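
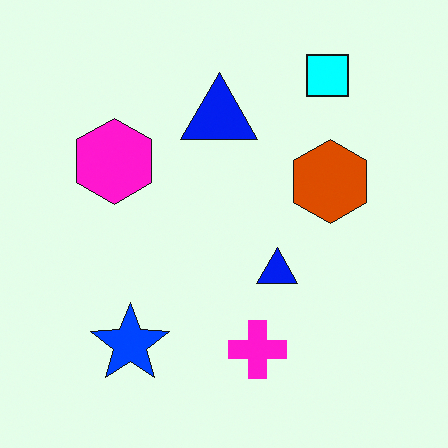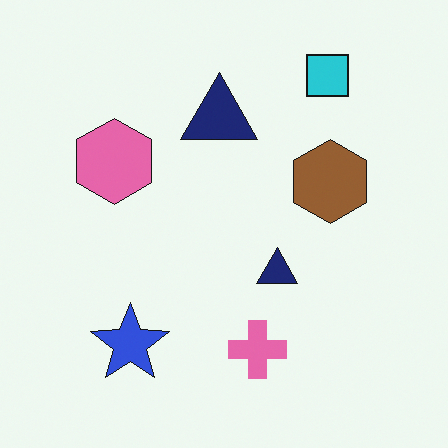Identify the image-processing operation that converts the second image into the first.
The transformation is: made much more vivid (saturation change).

All colors are more vivid — a global saturation change.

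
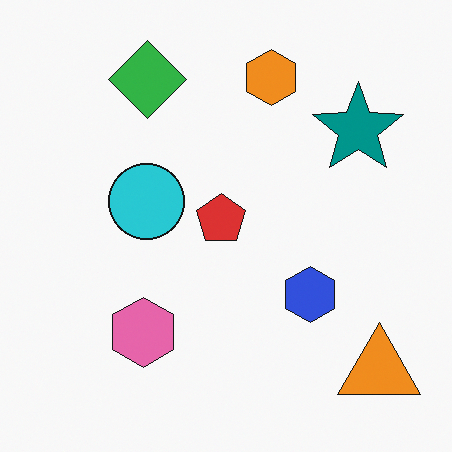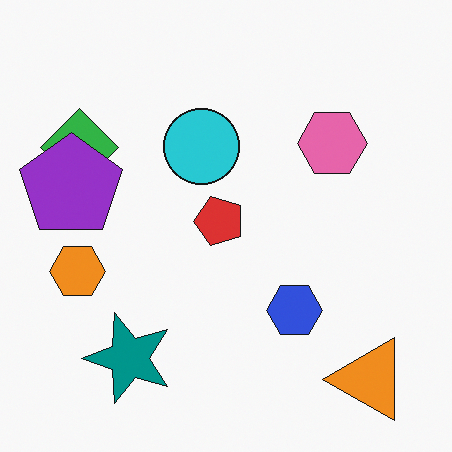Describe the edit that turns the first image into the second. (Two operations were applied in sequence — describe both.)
Transposed (reflected across the top-left ↔ bottom-right diagonal), then overlaid with an additional purple pentagon.

Shapes have swapped their row and column positions — what was in the top-right is now in the bottom-left — a diagonal reflection. A purple pentagon appears in the second image that is absent from the first.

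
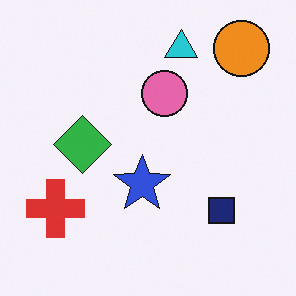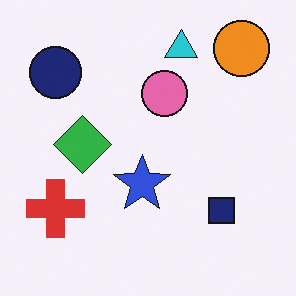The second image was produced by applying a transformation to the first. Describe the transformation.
Overlaid with an additional navy circle.

A navy circle appears in the second image that is absent from the first.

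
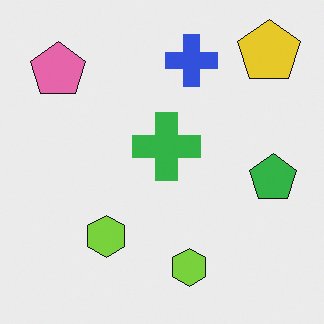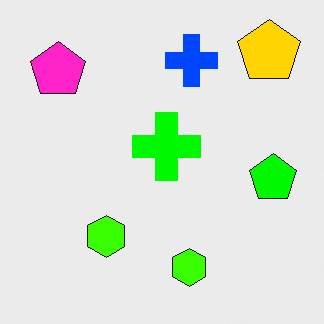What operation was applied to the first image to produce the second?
The second image is the first heavily oversaturated.

All colors are more vivid — a global saturation change.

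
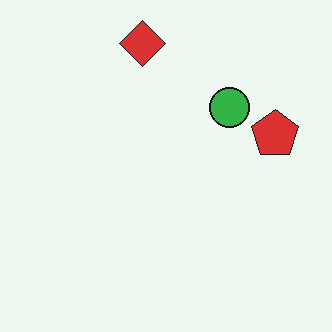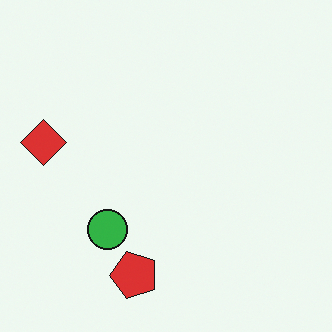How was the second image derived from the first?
The image was transposed (reflected across the top-left ↔ bottom-right diagonal).

Shapes have swapped their row and column positions — what was in the top-right is now in the bottom-left — a diagonal reflection.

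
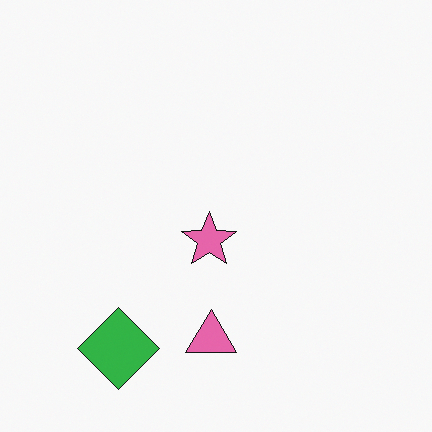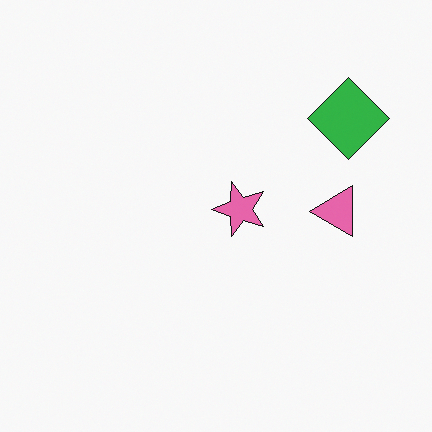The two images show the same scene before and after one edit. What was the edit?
The second image is the first transposed (reflected across the top-left ↔ bottom-right diagonal).

Shapes have swapped their row and column positions — what was in the top-right is now in the bottom-left — a diagonal reflection.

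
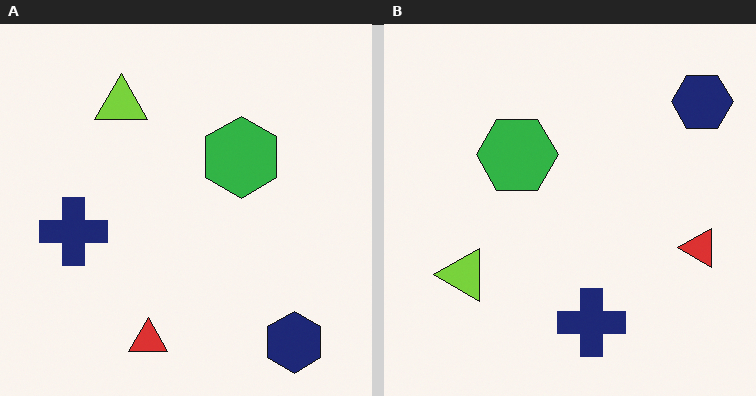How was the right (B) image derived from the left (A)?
The transformation is: rotated 90° counter-clockwise.

The navy hexagon sits in the bottom-right of the left (A) image and the top-right of the right (B) — consistent with a whole-image 90° counter-clockwise rotation.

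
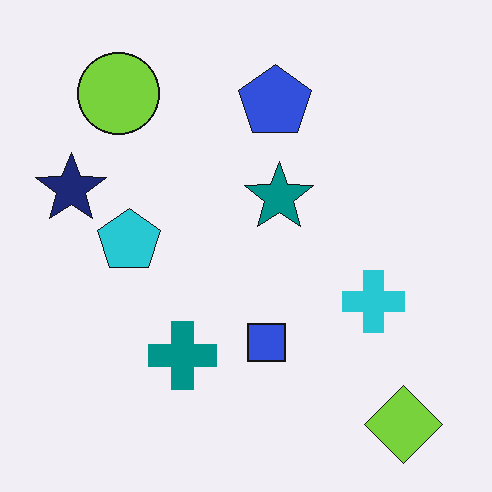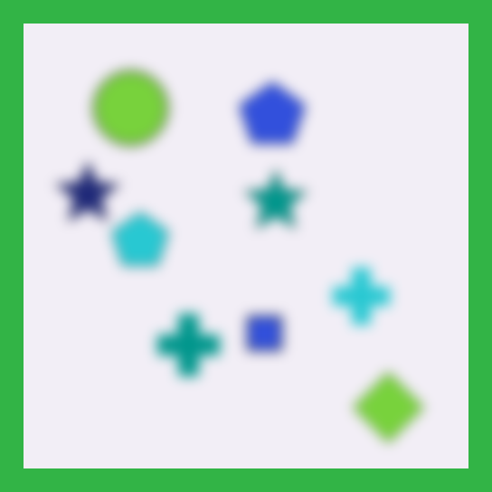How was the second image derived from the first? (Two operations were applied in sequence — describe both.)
Heavily blurred, then framed with a green border.

Shape edges and outlines are uniformly softened across the whole image. A solid green frame runs around the edge of the second image, with the content slightly shrunk inside it.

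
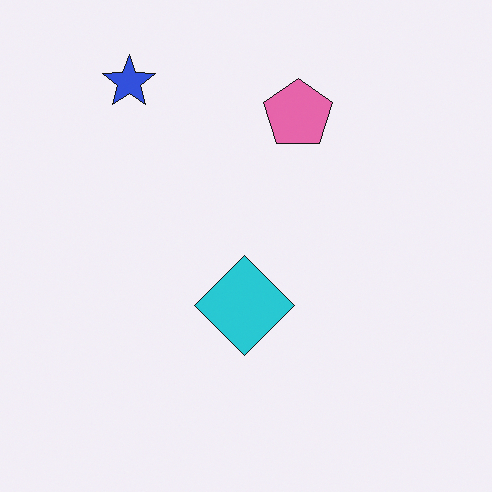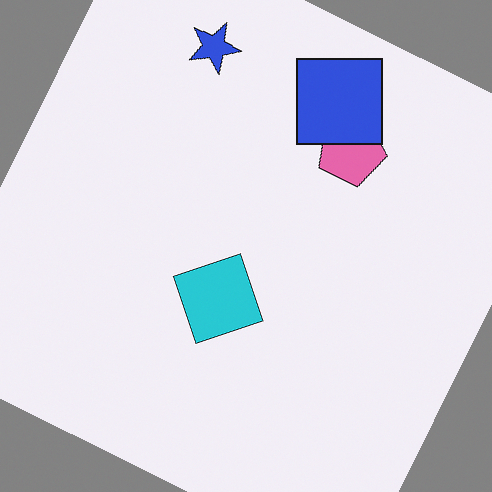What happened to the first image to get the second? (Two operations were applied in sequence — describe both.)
The second image is the first rotated clockwise by a moderate amount, then overlaid with an additional blue square.

Every shape is tilted by the same angle and the image corners show triangular fill wedges — a whole-image rotation by a non-right angle. A blue square appears in the second image that is absent from the first.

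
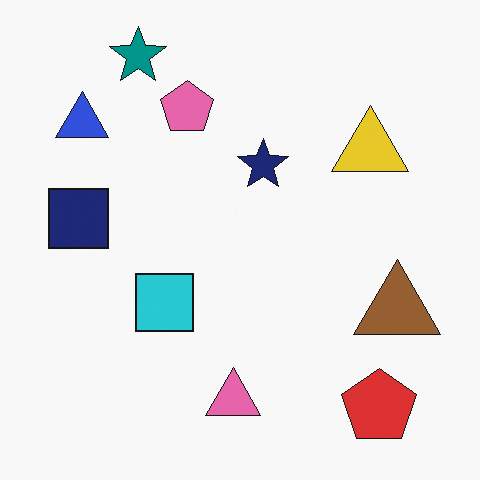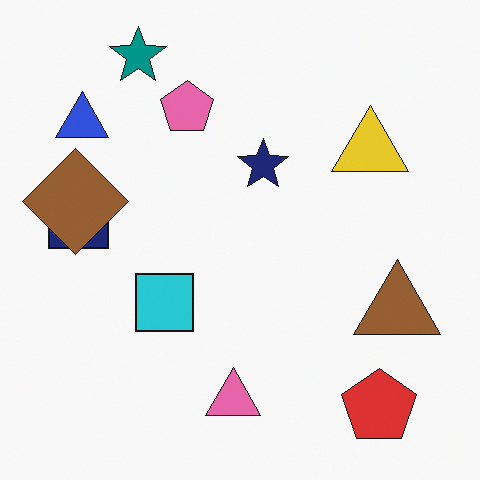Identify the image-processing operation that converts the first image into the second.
The transformation is: overlaid with an additional brown diamond.

A brown diamond appears in the second image that is absent from the first.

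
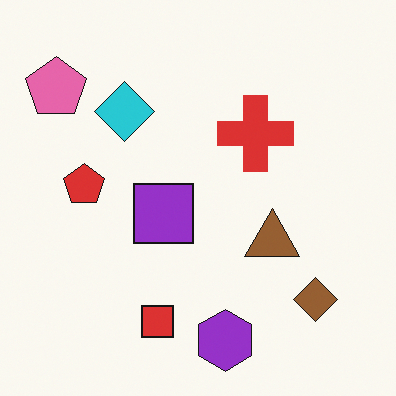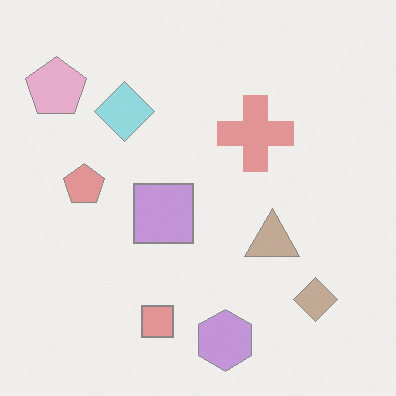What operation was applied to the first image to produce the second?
Washed out (contrast reduced).

Tones are pushed toward mid-grey across the whole image — a global contrast change.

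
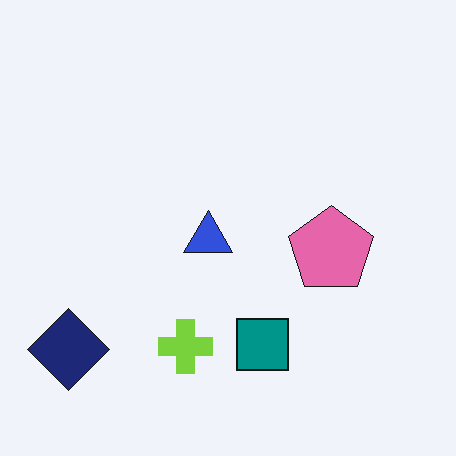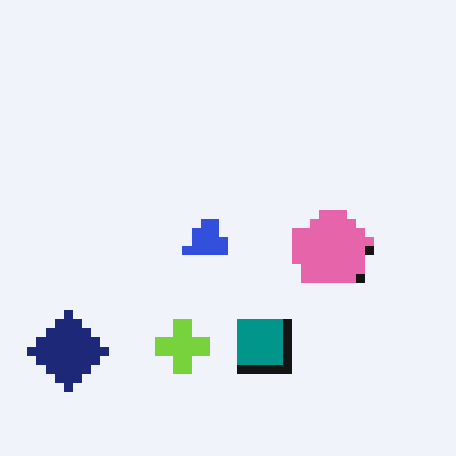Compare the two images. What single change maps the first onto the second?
The image was coarsely pixelated.

Shapes are reduced to large square blocks; fine edges and outlines are lost — a downscale-then-upscale (mosaic) effect.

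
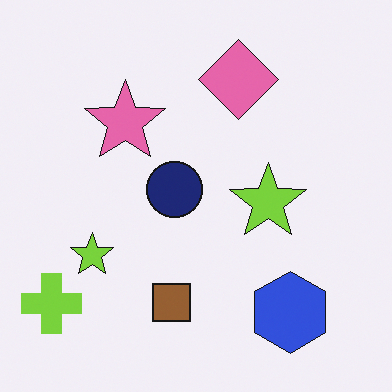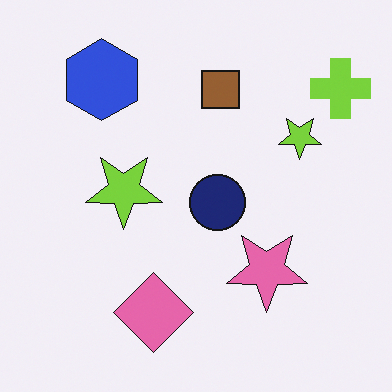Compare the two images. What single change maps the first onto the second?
This is the original image rotated 180°.

The lime cross sits in the bottom-left of the first image and the top-right of the second — consistent with a whole-image 180° rotation.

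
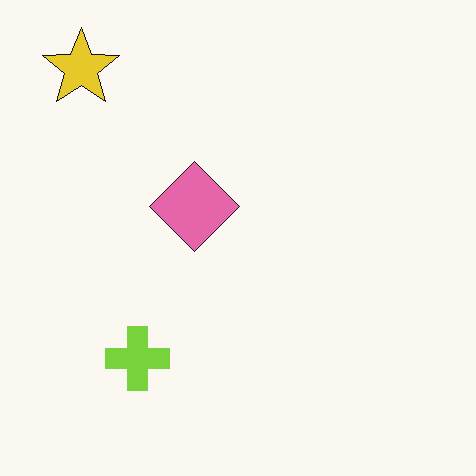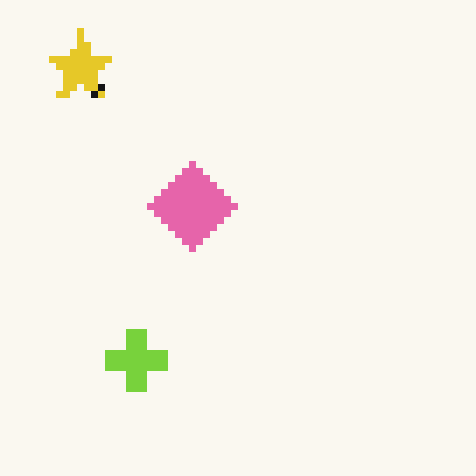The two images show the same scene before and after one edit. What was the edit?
The image was pixelated into visible square blocks.

Shapes are reduced to large square blocks; fine edges and outlines are lost — a downscale-then-upscale (mosaic) effect.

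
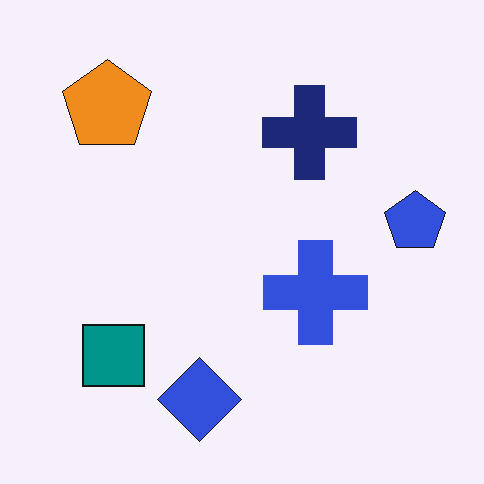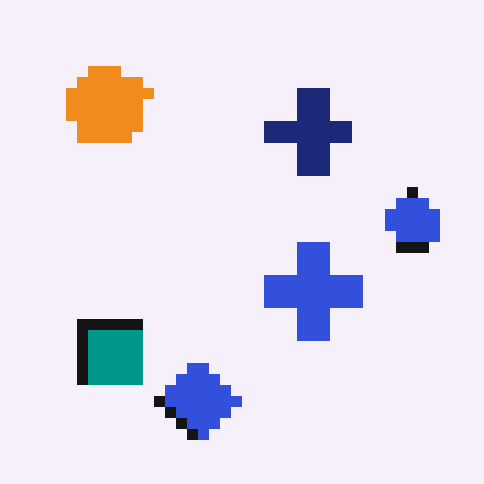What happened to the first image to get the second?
The transformation is: coarsely pixelated.

Shapes are reduced to large square blocks; fine edges and outlines are lost — a downscale-then-upscale (mosaic) effect.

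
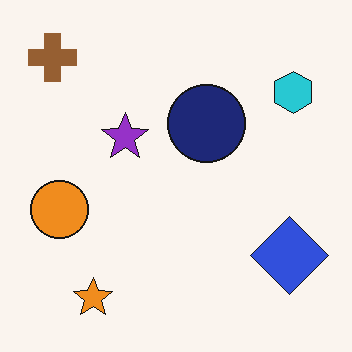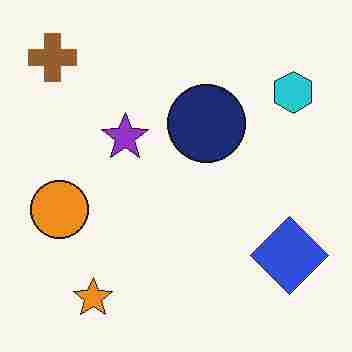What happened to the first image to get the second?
This is the original image heavily JPEG-compressed with obvious blocking artifacts.

Blocky 8×8 compression artifacts appear around shape edges and the flat background shows ringing — characteristic JPEG degradation.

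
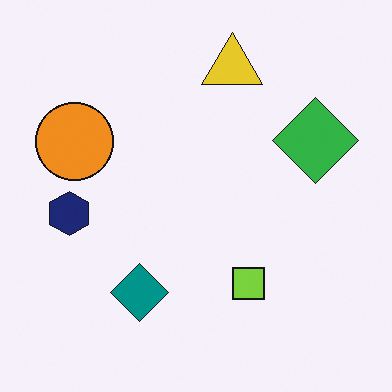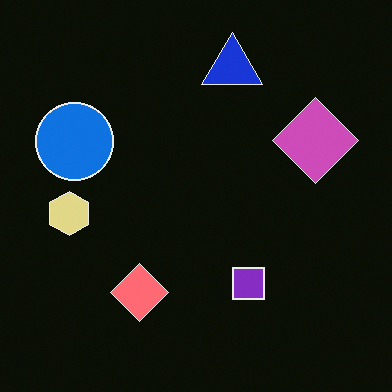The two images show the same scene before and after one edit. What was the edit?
The second image is the first color-inverted (negative).

The light background has become dark and every shape's color is its complement — a photographic negative.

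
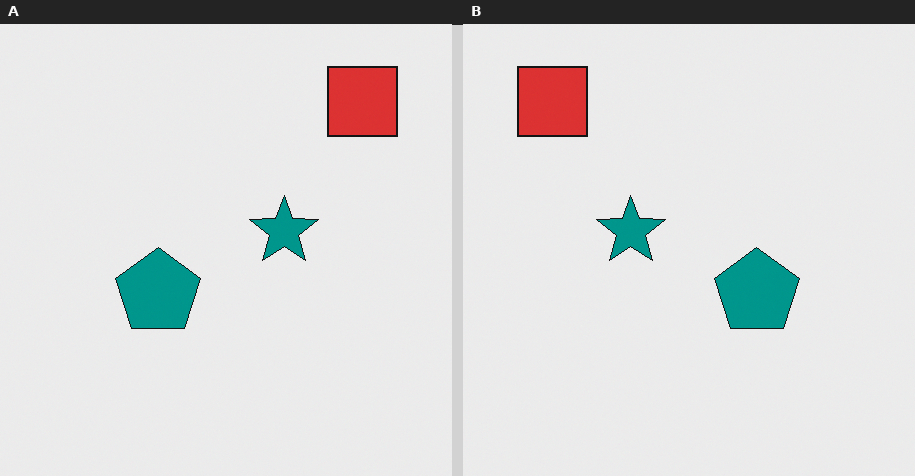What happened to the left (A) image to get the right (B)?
Flipped horizontally (left ↔ right).

The red square is in the top-right of the left (A) image and the top-left of the right (B) — shapes on opposite sides of the vertical midline have swapped in a mirror flip.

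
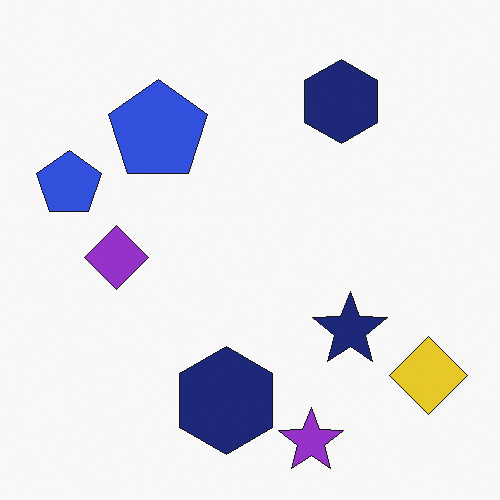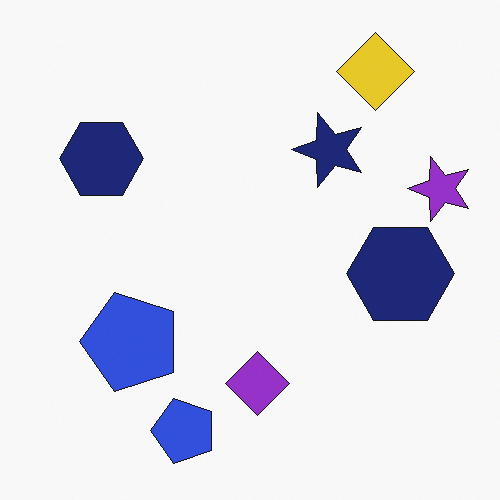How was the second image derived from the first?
It was rotated 90° counter-clockwise.

The yellow diamond sits in the bottom-right of the first image and the top-right of the second — consistent with a whole-image 90° counter-clockwise rotation.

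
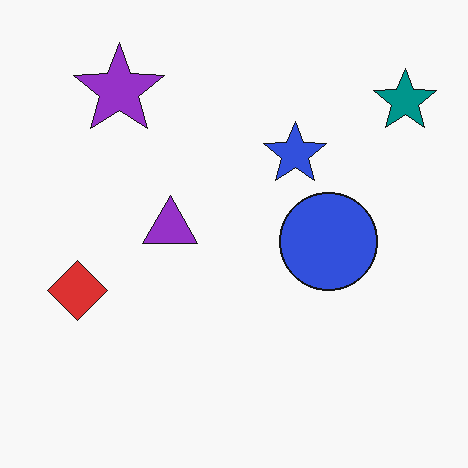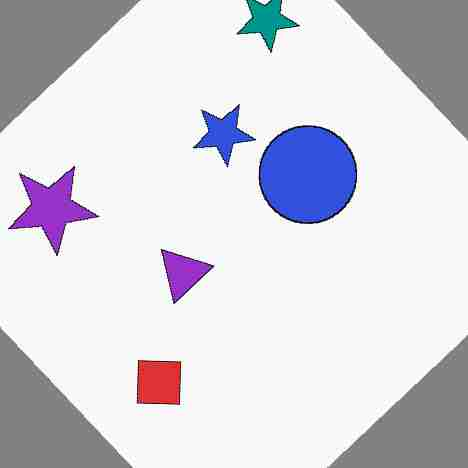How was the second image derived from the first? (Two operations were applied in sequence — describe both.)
It was rotated counter-clockwise by a large amount — several tens of degrees, then degraded with heavy JPEG compression.

Every shape is tilted by the same angle and the image corners show triangular fill wedges — a whole-image rotation by a non-right angle. Blocky 8×8 compression artifacts appear around shape edges and the flat background shows ringing — characteristic JPEG degradation.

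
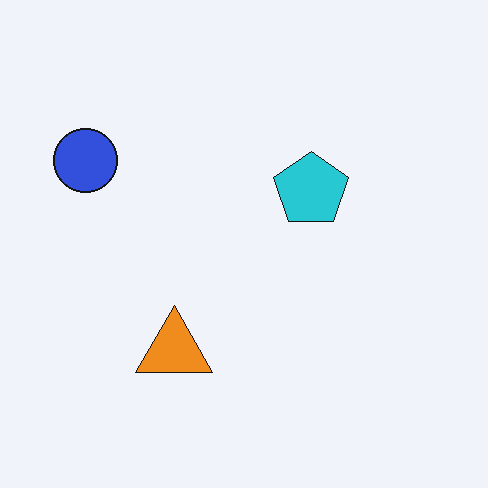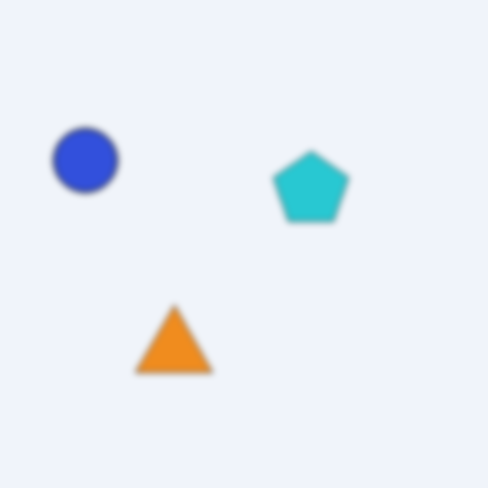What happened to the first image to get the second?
The transformation is: moderately blurred.

Shape edges and outlines are uniformly softened across the whole image.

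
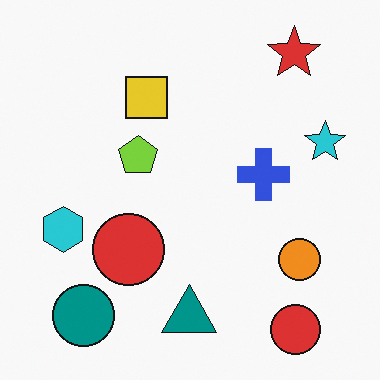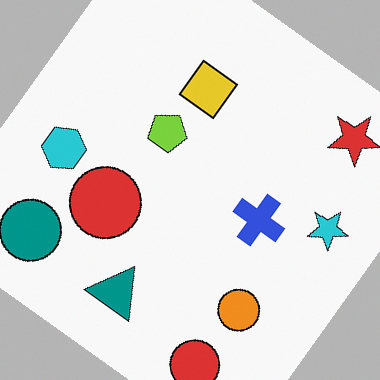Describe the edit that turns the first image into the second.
This is the original image rotated clockwise by a large amount — several tens of degrees.

Every shape is tilted by the same angle and the image corners show triangular fill wedges — a whole-image rotation by a non-right angle.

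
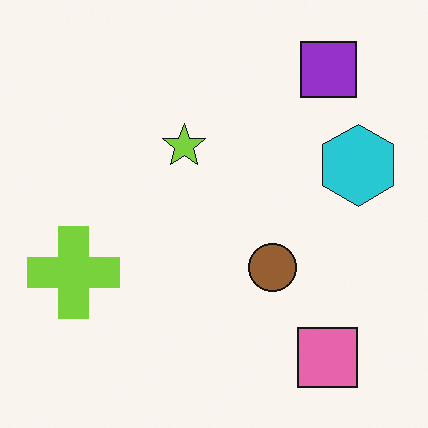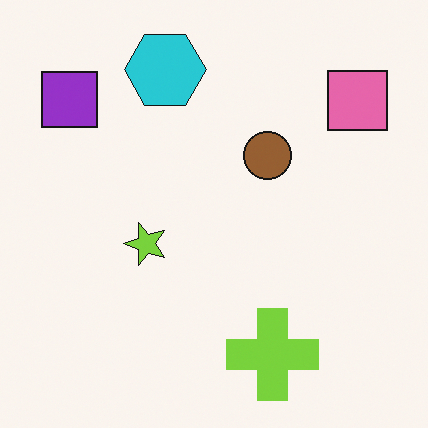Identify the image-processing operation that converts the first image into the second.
It was rotated 90° counter-clockwise.

The purple square sits in the top-right of the first image and the top-left of the second — consistent with a whole-image 90° counter-clockwise rotation.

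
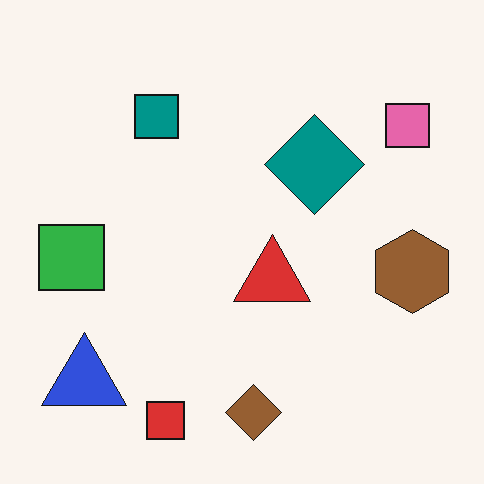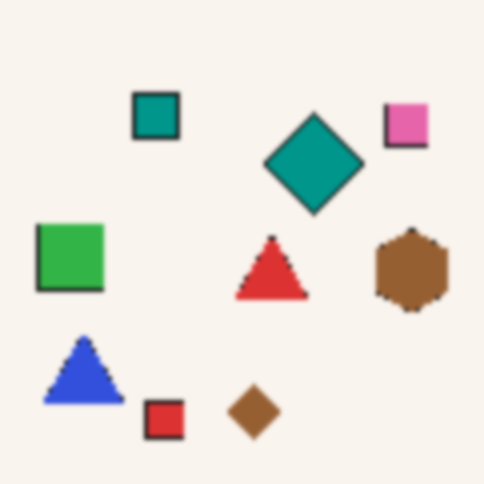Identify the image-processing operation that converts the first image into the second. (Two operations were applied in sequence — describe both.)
Lightly pixelated (a mild mosaic effect), then lightly blurred.

Shapes are reduced to large square blocks; fine edges and outlines are lost — a downscale-then-upscale (mosaic) effect. Shape edges and outlines are uniformly softened across the whole image.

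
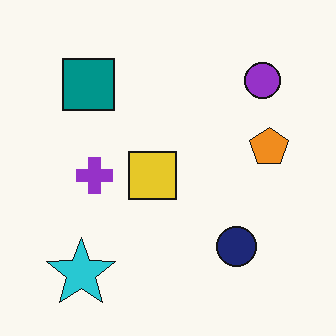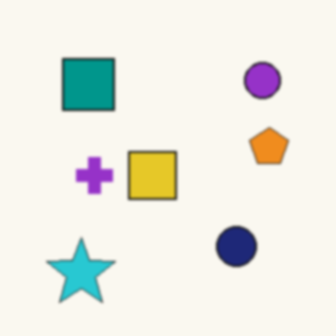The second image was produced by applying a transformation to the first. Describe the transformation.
The second image is the first slightly softened.

Shape edges and outlines are uniformly softened across the whole image.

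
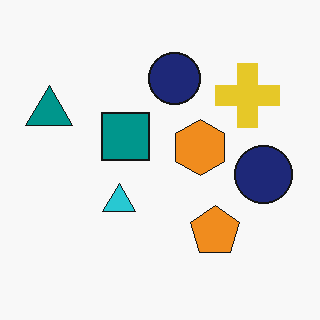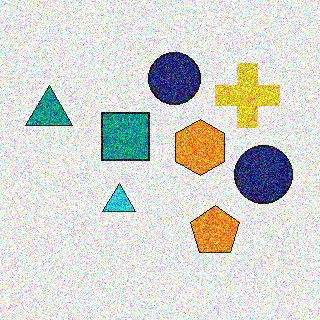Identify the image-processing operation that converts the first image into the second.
The second image is the first degraded with heavy additive noise.

Random speckle covers the whole image, including the flat background.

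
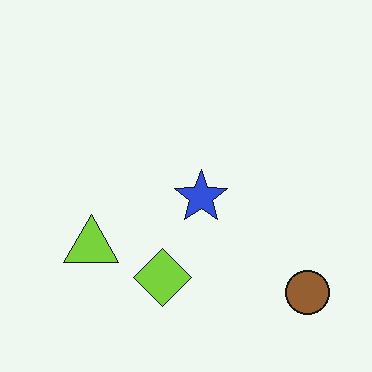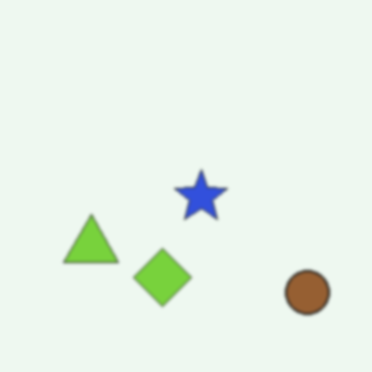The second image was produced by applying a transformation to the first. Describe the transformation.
The image was lightly blurred.

Shape edges and outlines are uniformly softened across the whole image.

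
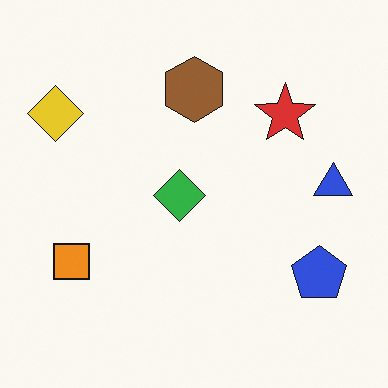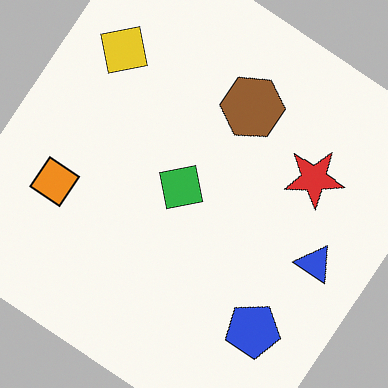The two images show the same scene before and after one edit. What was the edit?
The transformation is: rotated clockwise by a large amount — several tens of degrees.

Every shape is tilted by the same angle and the image corners show triangular fill wedges — a whole-image rotation by a non-right angle.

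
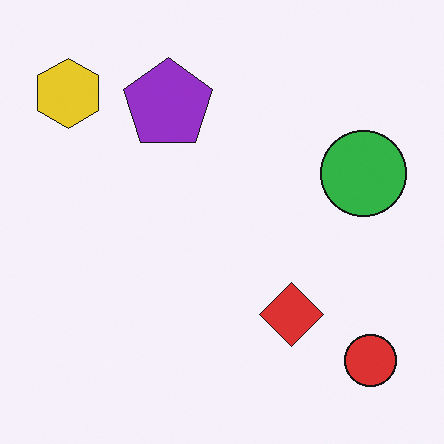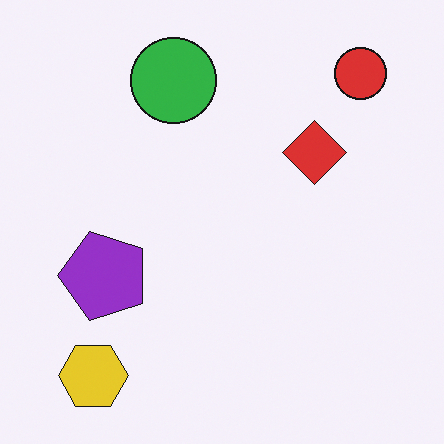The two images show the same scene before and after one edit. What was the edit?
Rotated 90° counter-clockwise.

The red circle sits in the bottom-right of the first image and the top-right of the second — consistent with a whole-image 90° counter-clockwise rotation.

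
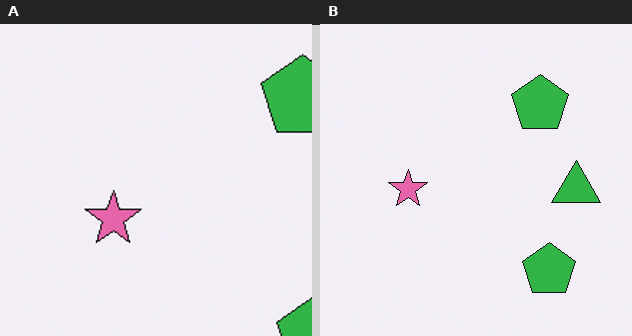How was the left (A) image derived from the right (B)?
It was cropped to a modestly smaller region and rescaled.

The visible shapes are larger and the field of view is narrower; shapes near the original edges may be partly or wholly outside the frame — a crop-and-rescale.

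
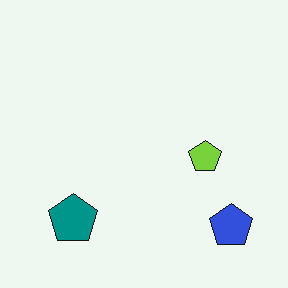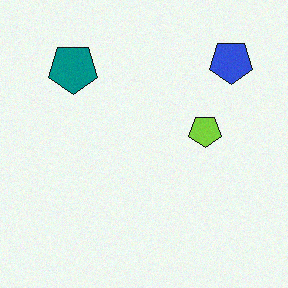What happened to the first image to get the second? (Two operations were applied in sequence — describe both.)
The transformation is: degraded with light additive noise, then flipped vertically (top ↔ bottom).

Random speckle covers the whole image, including the flat background. The blue pentagon is in the bottom-right of the first image and the top-right of the second — shapes on opposite sides of the horizontal midline have swapped in a mirror flip.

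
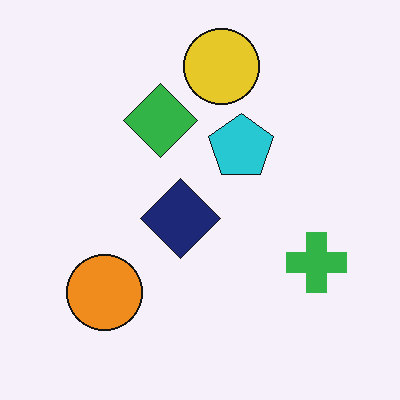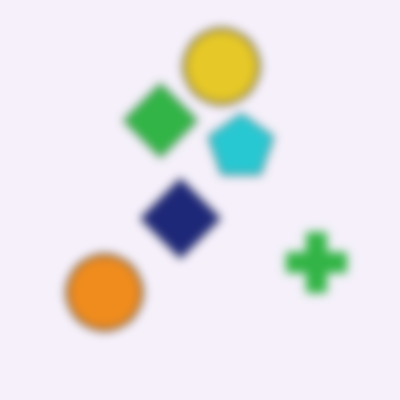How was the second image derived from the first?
This is the original image noticeably gaussian-blurred.

Shape edges and outlines are uniformly softened across the whole image.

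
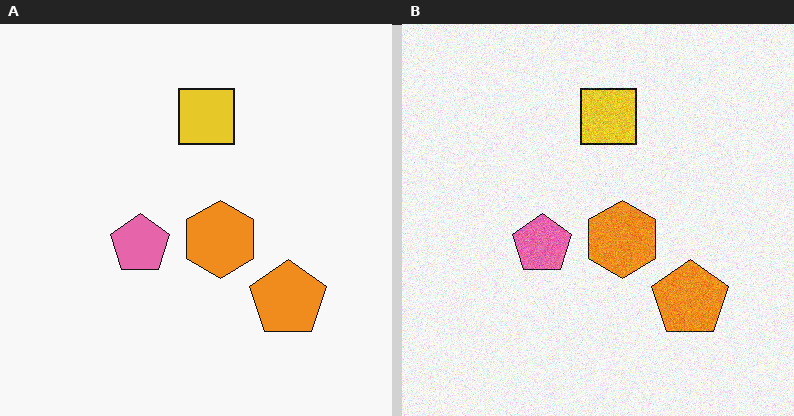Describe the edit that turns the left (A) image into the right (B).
The image was degraded with visible gaussian noise.

Random speckle covers the whole image, including the flat background.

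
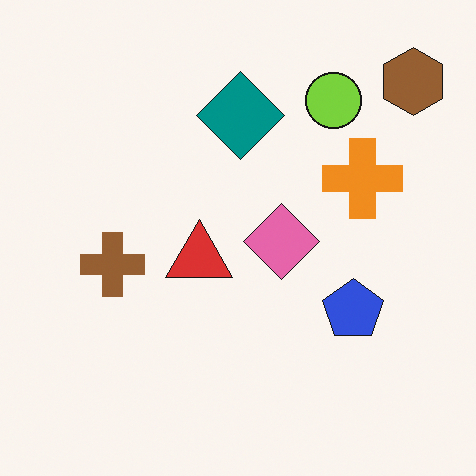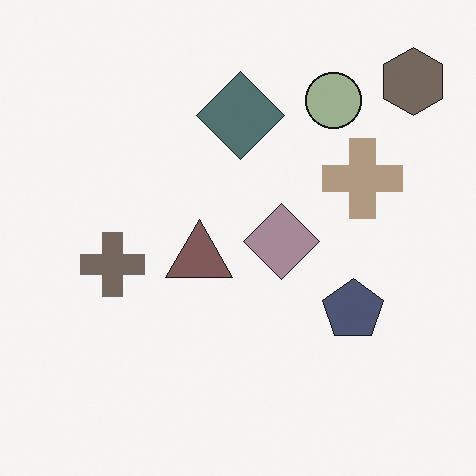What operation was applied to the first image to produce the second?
The image was heavily desaturated.

All colors are more muted and greyish — a global saturation change.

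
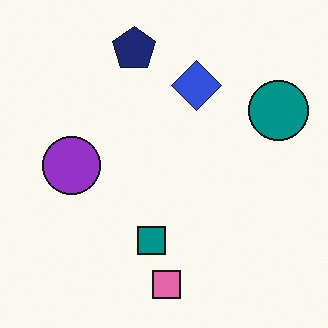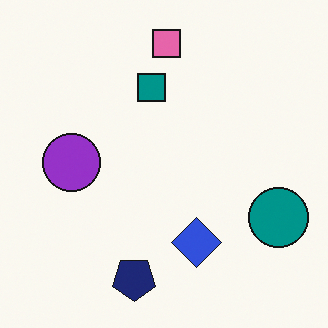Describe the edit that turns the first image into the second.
It was flipped vertically (top ↔ bottom).

The pink square is in the bottom of the first image and the top of the second — shapes on opposite sides of the horizontal midline have swapped in a mirror flip.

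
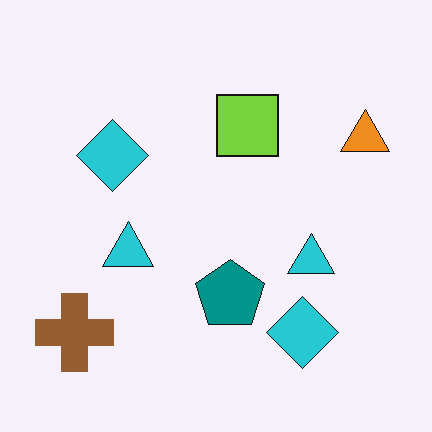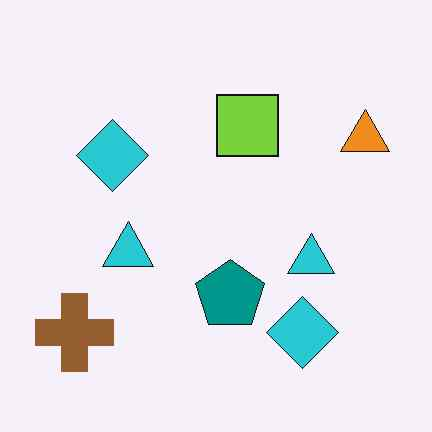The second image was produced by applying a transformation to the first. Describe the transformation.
JPEG-compressed with visible artifacts.

Blocky 8×8 compression artifacts appear around shape edges and the flat background shows ringing — characteristic JPEG degradation.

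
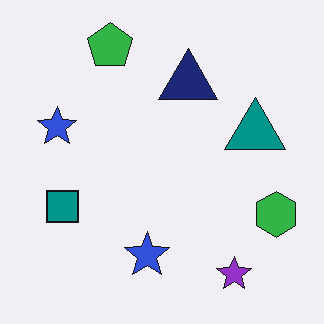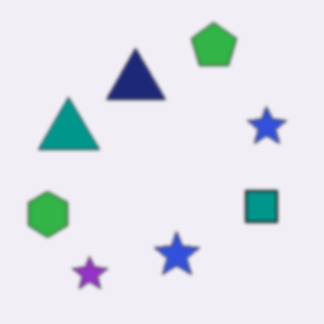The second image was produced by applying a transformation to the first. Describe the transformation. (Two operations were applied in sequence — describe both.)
The transformation is: flipped horizontally (left ↔ right), then slightly softened.

The green hexagon is in the right of the first image and the left of the second — shapes on opposite sides of the vertical midline have swapped in a mirror flip. Shape edges and outlines are uniformly softened across the whole image.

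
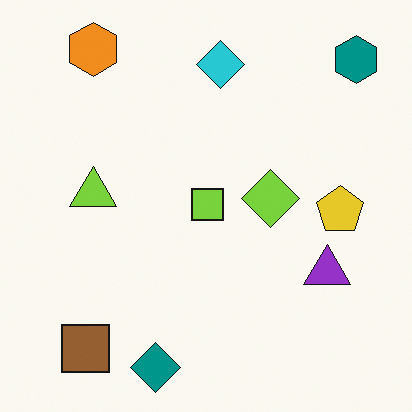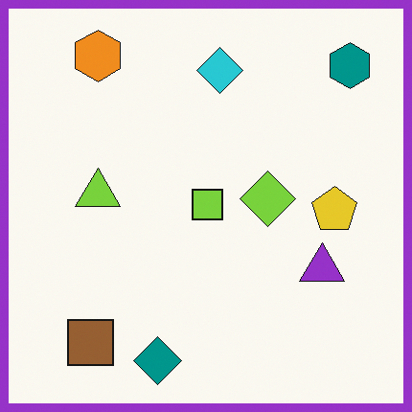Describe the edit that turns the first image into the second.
Framed with a purple border.

A solid purple frame runs around the edge of the second image, with the content slightly shrunk inside it.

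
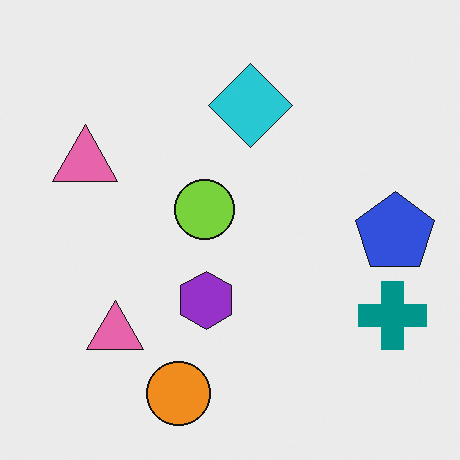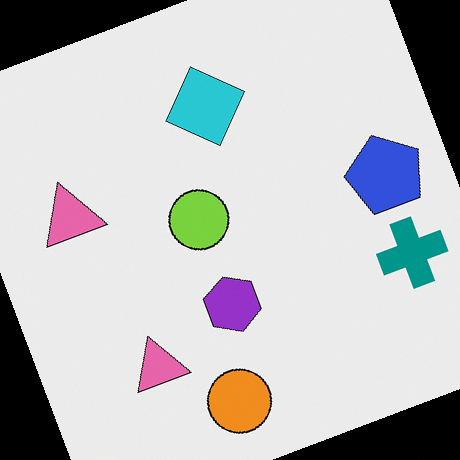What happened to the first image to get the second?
The image was rotated counter-clockwise by a clearly visible amount.

Every shape is tilted by the same angle and the image corners show triangular fill wedges — a whole-image rotation by a non-right angle.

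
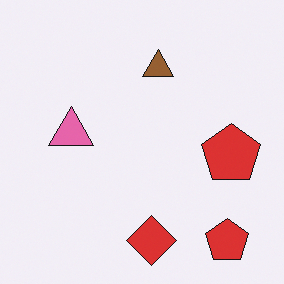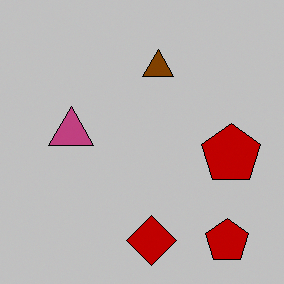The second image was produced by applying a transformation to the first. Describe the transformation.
Aggressively posterized.

Each flat color has snapped to a coarser quantized level — most visibly, the near-white background has dropped to a flat grey.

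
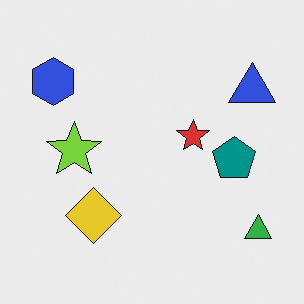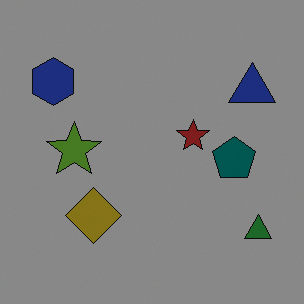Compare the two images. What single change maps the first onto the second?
The image was substantially darkened.

Every pixel — background and shapes alike — is uniformly darkened.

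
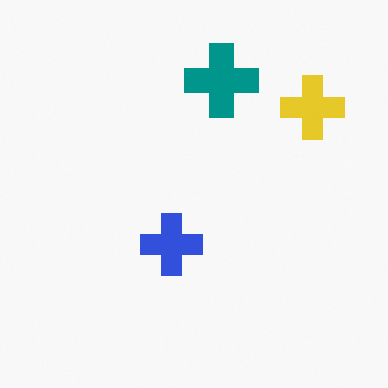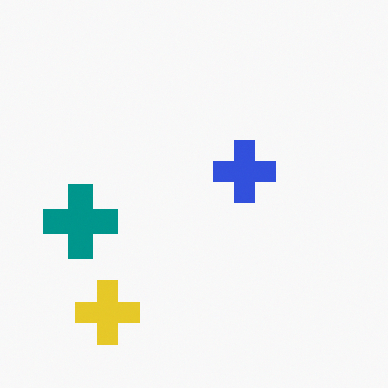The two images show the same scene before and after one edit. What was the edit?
Transposed (reflected across the top-left ↔ bottom-right diagonal).

Shapes have swapped their row and column positions — what was in the top-right is now in the bottom-left — a diagonal reflection.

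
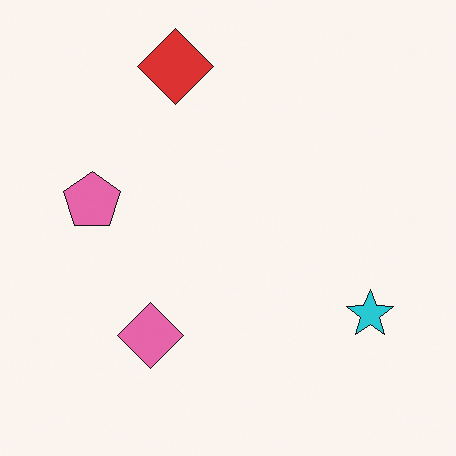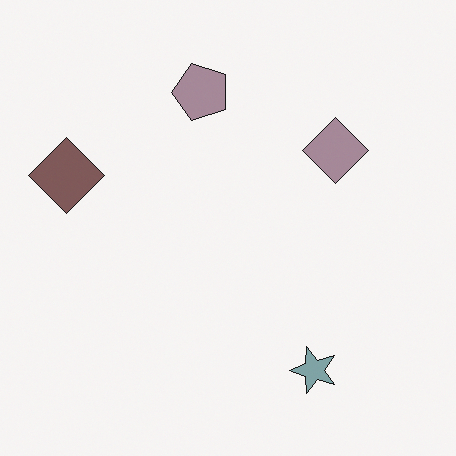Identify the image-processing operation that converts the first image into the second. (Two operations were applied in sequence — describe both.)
The image was transposed (reflected across the top-left ↔ bottom-right diagonal), then heavily desaturated.

Shapes have swapped their row and column positions — what was in the top-right is now in the bottom-left — a diagonal reflection. All colors are more muted and greyish — a global saturation change.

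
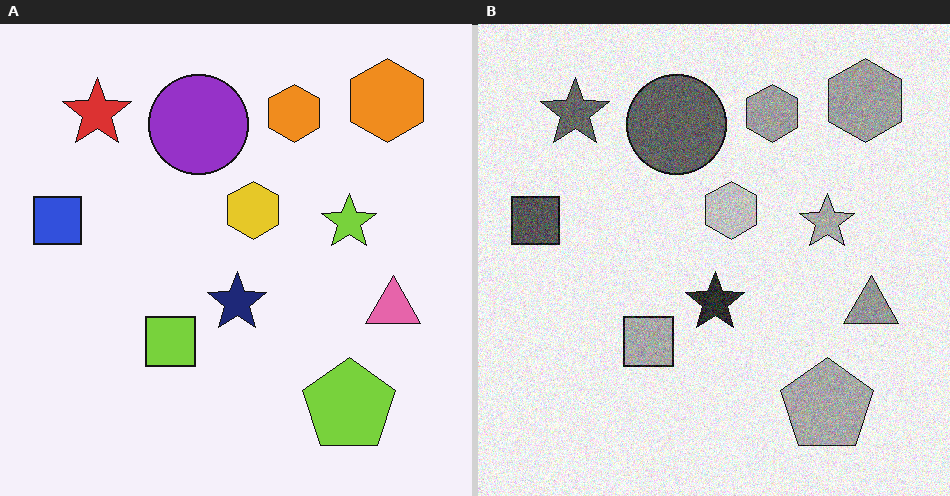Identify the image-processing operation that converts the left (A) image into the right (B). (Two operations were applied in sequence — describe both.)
The right (B) image is the left (A) converted to grayscale, then degraded with visible gaussian noise.

All color is removed — every shape is now a shade of grey. Random speckle covers the whole image, including the flat background.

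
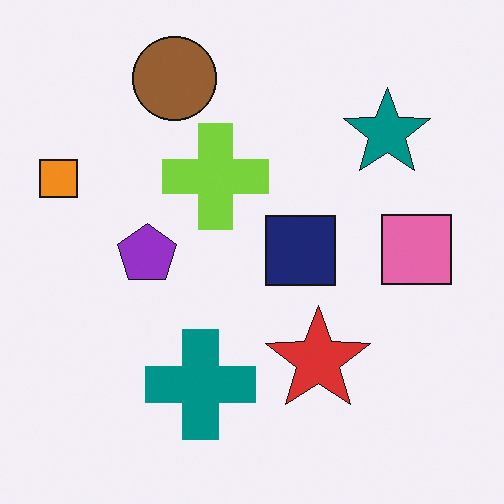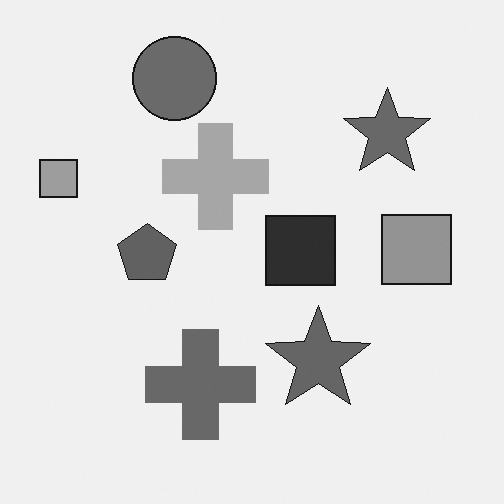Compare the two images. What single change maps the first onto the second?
This is the original image converted to grayscale.

All color is removed — every shape is now a shade of grey.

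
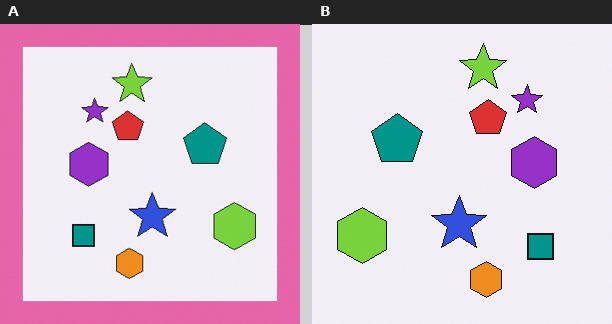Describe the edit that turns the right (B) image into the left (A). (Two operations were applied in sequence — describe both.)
Flipped horizontally (left ↔ right), then framed with a pink border.

The lime hexagon is in the bottom-left of the right (B) image and the bottom-right of the left (A) — shapes on opposite sides of the vertical midline have swapped in a mirror flip. A solid pink frame runs around the edge of the left (A) image, with the content slightly shrunk inside it.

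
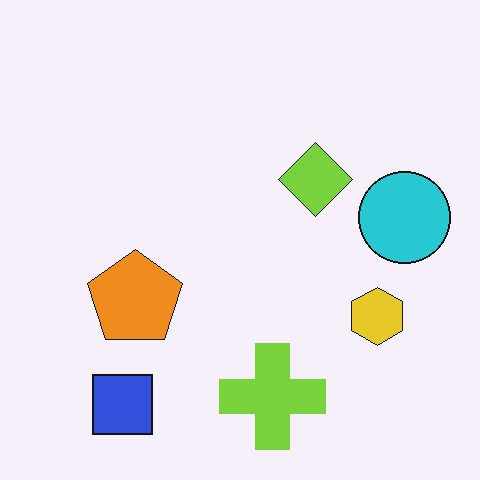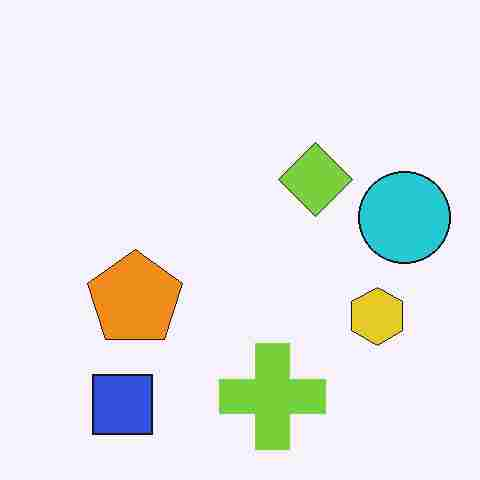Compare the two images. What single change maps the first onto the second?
The second image is the first heavily JPEG-compressed with obvious blocking artifacts.

Blocky 8×8 compression artifacts appear around shape edges and the flat background shows ringing — characteristic JPEG degradation.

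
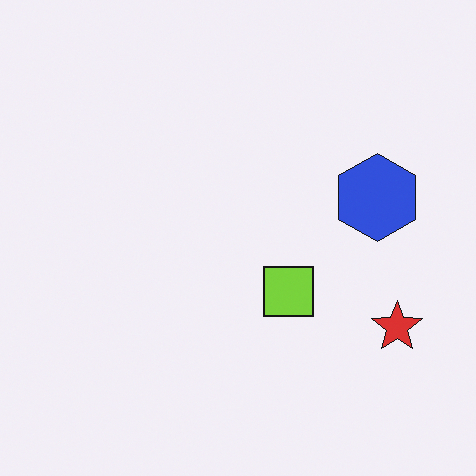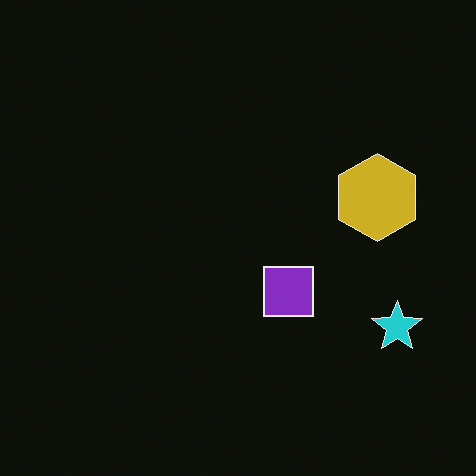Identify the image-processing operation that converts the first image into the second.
The transformation is: color-inverted (negative).

The light background has become dark and every shape's color is its complement — a photographic negative.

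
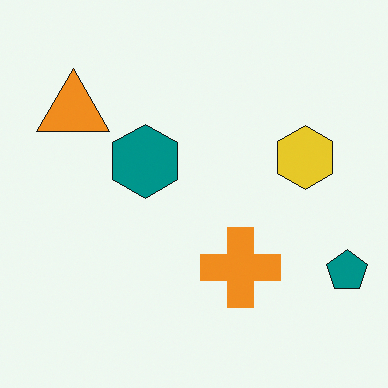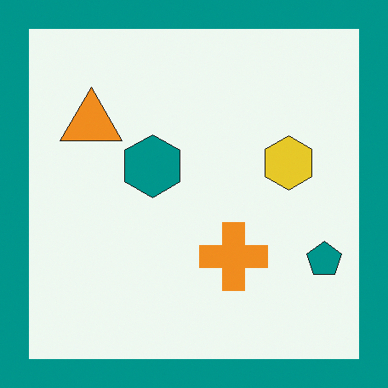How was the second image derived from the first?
It was framed with a teal border.

A solid teal frame runs around the edge of the second image, with the content slightly shrunk inside it.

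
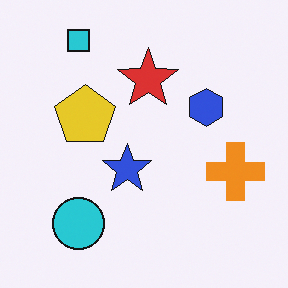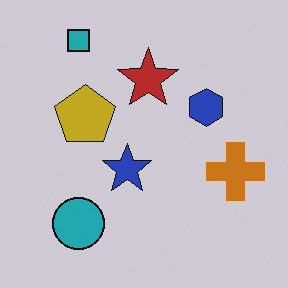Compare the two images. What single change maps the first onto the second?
The transformation is: darkened a little.

Every pixel — background and shapes alike — is uniformly darkened.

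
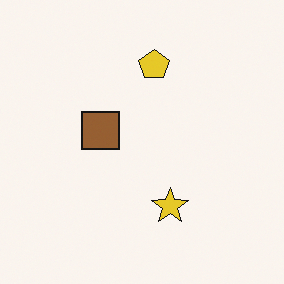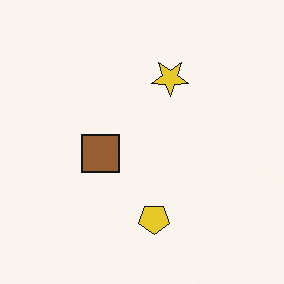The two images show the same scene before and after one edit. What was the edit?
The second image is the first flipped vertically (top ↔ bottom).

The yellow pentagon is in the top of the first image and the bottom of the second — shapes on opposite sides of the horizontal midline have swapped in a mirror flip.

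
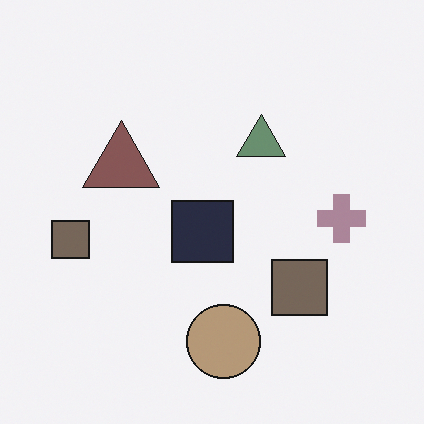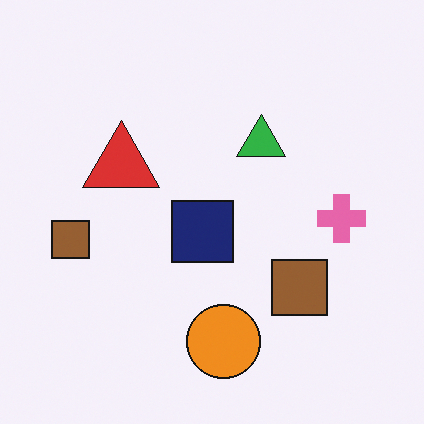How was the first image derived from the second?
The image was heavily desaturated.

All colors are more muted and greyish — a global saturation change.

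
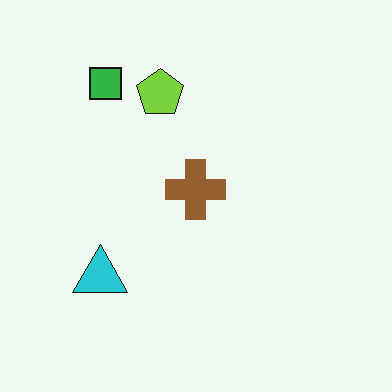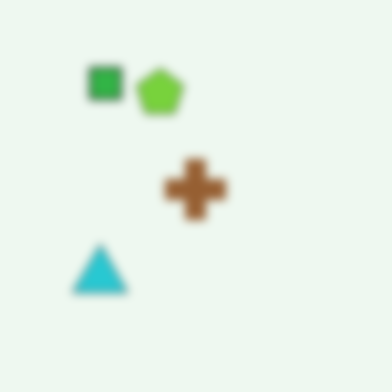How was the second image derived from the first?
It was noticeably gaussian-blurred.

Shape edges and outlines are uniformly softened across the whole image.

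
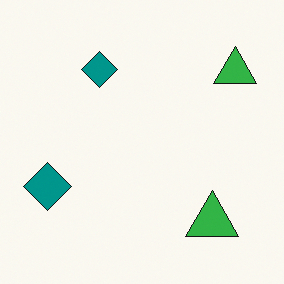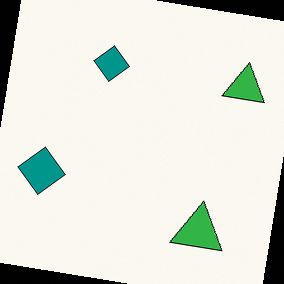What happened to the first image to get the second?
It was rotated clockwise by a slight angle.

Every shape is tilted by the same angle and the image corners show triangular fill wedges — a whole-image rotation by a non-right angle.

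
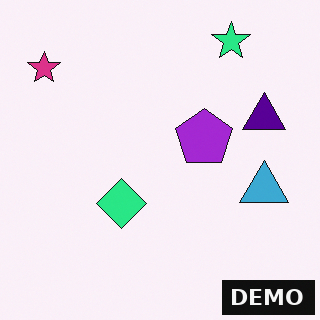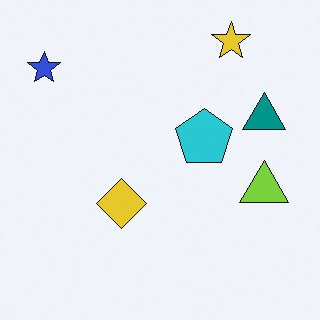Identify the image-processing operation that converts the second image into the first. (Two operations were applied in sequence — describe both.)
It was hue-shifted noticeably, then watermarked with the text "DEMO" in the lower-right corner.

Every shape's color has rotated by the same amount around the hue wheel — a uniform hue shift. A dark label reading "DEMO" appears in the lower-right corner.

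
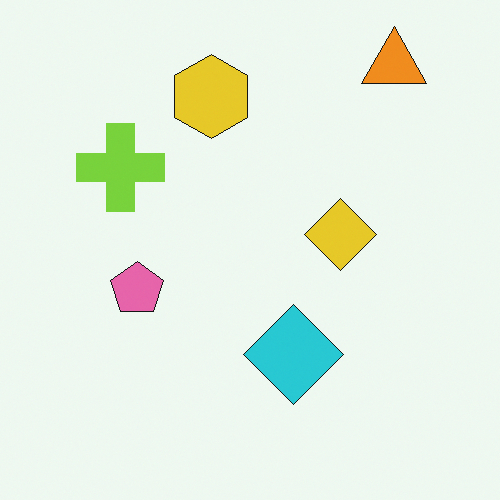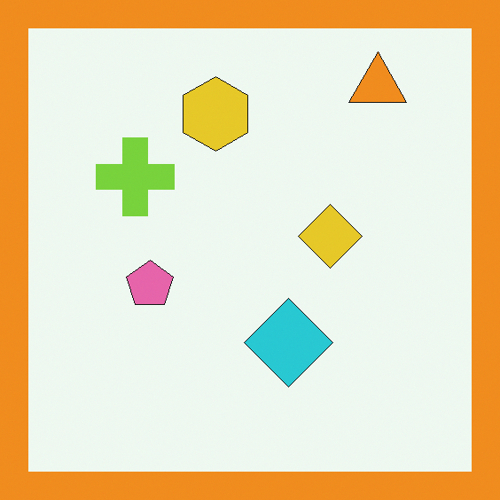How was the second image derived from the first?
It was framed with a orange border.

A solid orange frame runs around the edge of the second image, with the content slightly shrunk inside it.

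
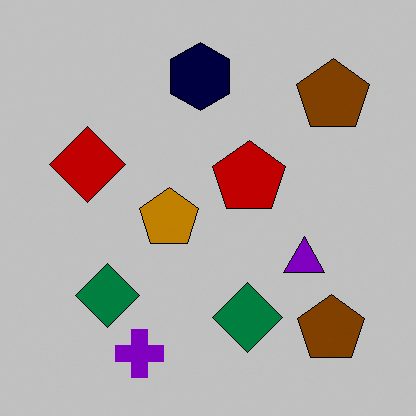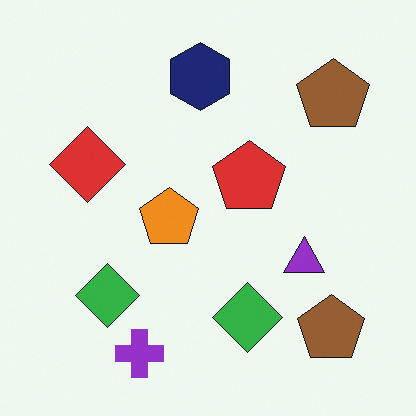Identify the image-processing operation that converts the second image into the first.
Aggressively posterized.

Each flat color has snapped to a coarser quantized level — most visibly, the near-white background has dropped to a flat grey.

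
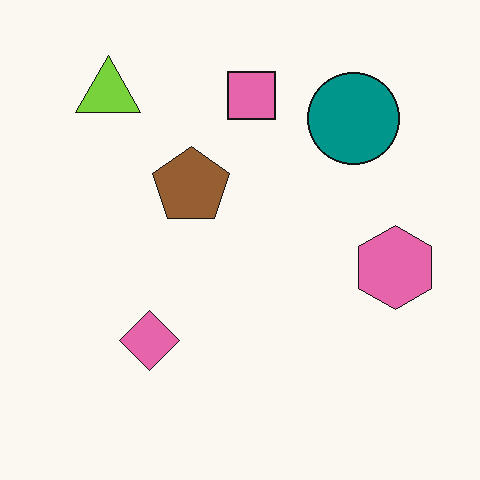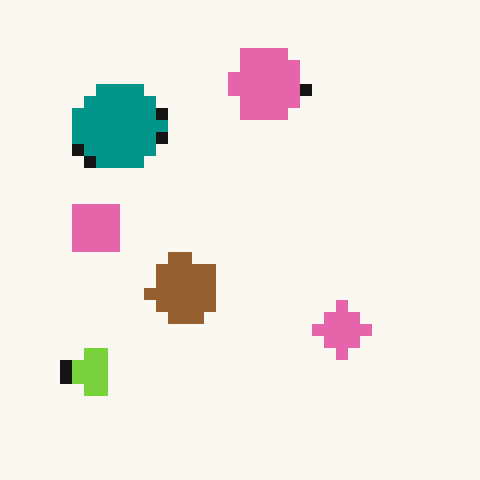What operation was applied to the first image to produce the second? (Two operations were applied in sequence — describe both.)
The image was coarsely pixelated, then rotated 90° counter-clockwise.

Shapes are reduced to large square blocks; fine edges and outlines are lost — a downscale-then-upscale (mosaic) effect. The lime triangle sits in the top-left of the first image and the bottom-left of the second — consistent with a whole-image 90° counter-clockwise rotation.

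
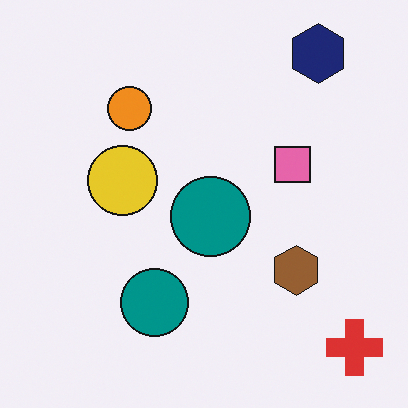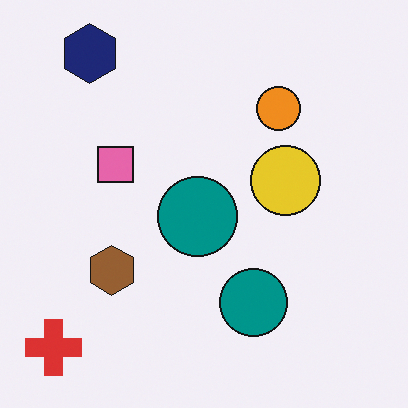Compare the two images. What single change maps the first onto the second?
The image was flipped horizontally (left ↔ right).

The red cross is in the bottom-right of the first image and the bottom-left of the second — shapes on opposite sides of the vertical midline have swapped in a mirror flip.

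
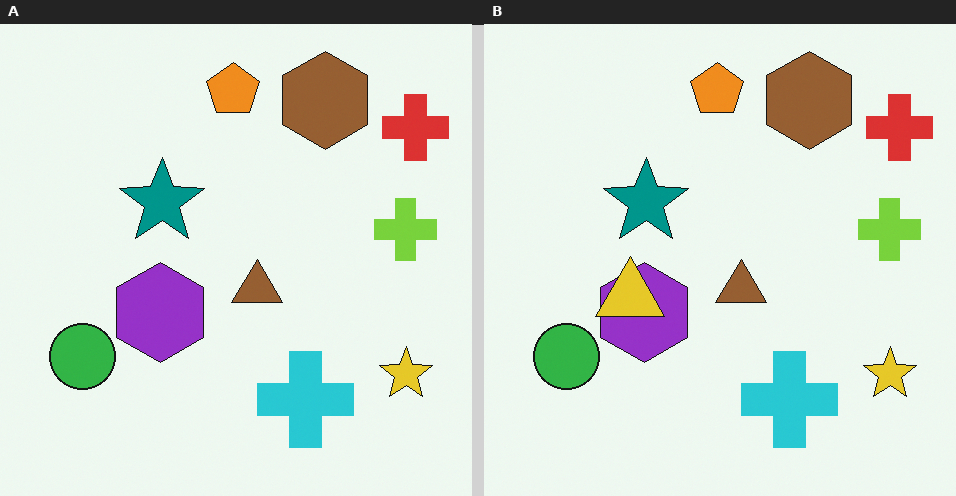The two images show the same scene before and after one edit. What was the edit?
It was overlaid with an additional yellow triangle.

A yellow triangle appears in the right (B) image that is absent from the left (A).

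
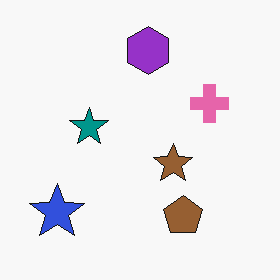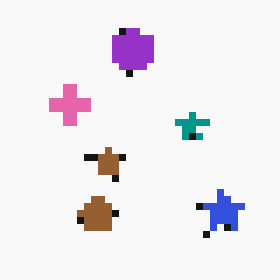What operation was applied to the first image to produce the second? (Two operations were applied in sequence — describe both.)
This is the original image flipped horizontally (left ↔ right), then pixelated into visible square blocks.

The blue star is in the bottom-left of the first image and the bottom-right of the second — shapes on opposite sides of the vertical midline have swapped in a mirror flip. Shapes are reduced to large square blocks; fine edges and outlines are lost — a downscale-then-upscale (mosaic) effect.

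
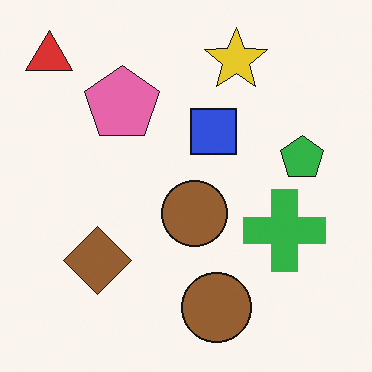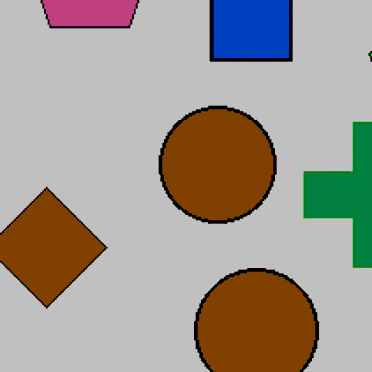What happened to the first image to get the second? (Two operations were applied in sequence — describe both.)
The second image is the first cropped to a noticeably smaller region and rescaled, then heavily posterized to just a handful of flat colors.

The visible shapes are larger and the field of view is narrower; shapes near the original edges may be partly or wholly outside the frame — a crop-and-rescale. Each flat color has snapped to a coarser quantized level — most visibly, the near-white background has dropped to a flat grey.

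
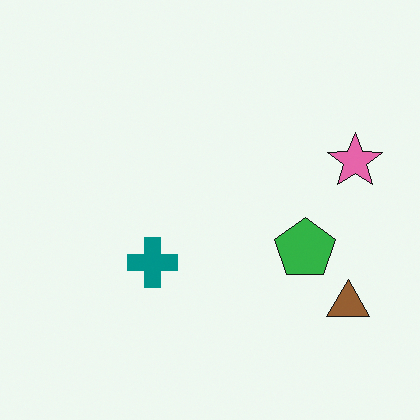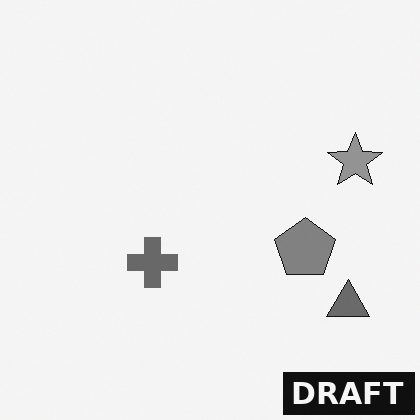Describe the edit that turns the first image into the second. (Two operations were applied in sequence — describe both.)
Converted to grayscale, then watermarked with the text "DRAFT" in the lower-right corner.

All color is removed — every shape is now a shade of grey. A dark label reading "DRAFT" appears in the lower-right corner.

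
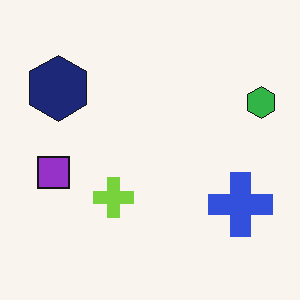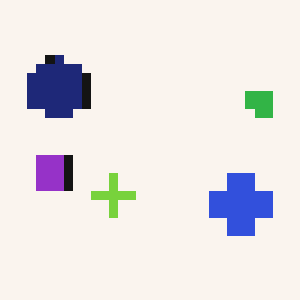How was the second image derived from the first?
The second image is the first coarsely pixelated.

Shapes are reduced to large square blocks; fine edges and outlines are lost — a downscale-then-upscale (mosaic) effect.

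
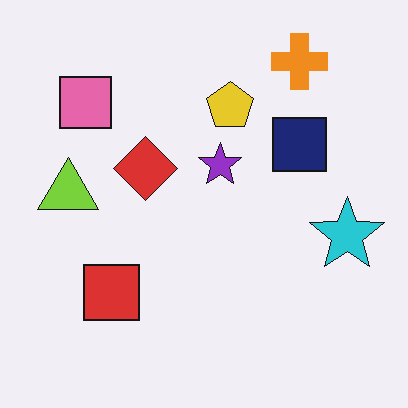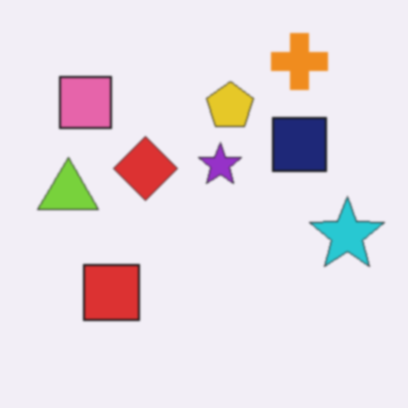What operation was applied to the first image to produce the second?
Slightly softened.

Shape edges and outlines are uniformly softened across the whole image.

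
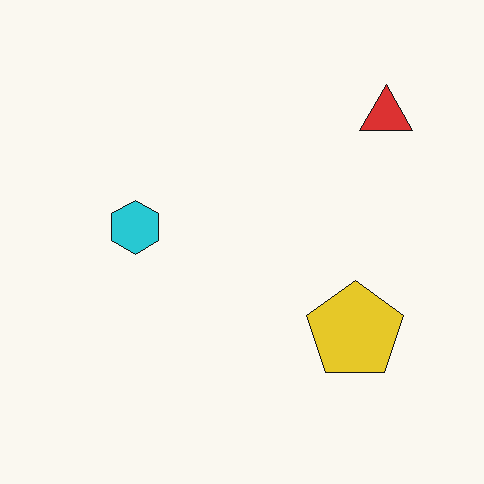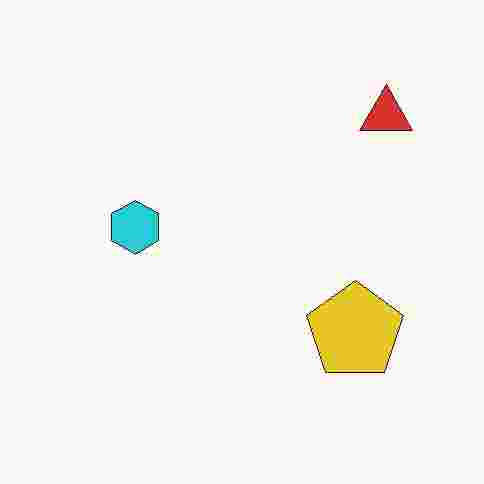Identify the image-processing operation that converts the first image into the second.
The transformation is: degraded with heavy JPEG compression.

Blocky 8×8 compression artifacts appear around shape edges and the flat background shows ringing — characteristic JPEG degradation.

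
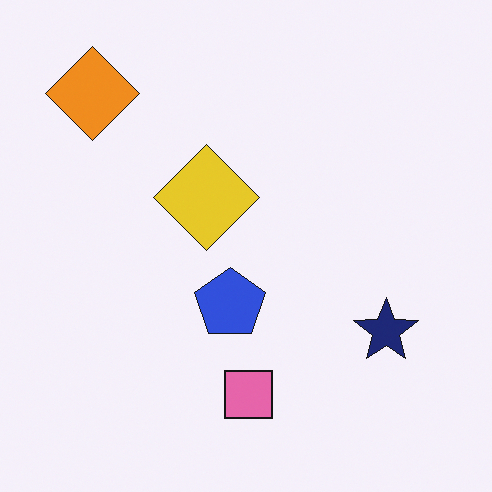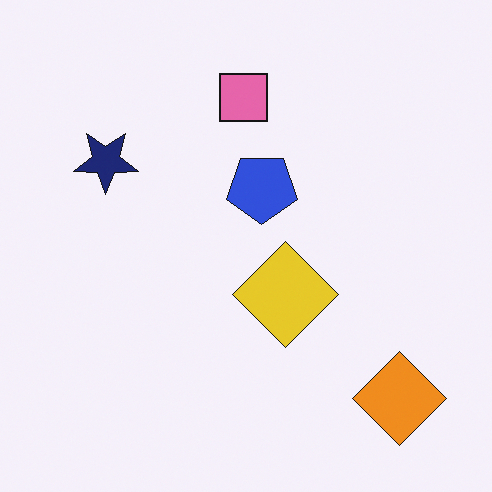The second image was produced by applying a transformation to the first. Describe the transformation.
The transformation is: rotated 180°.

The orange diamond sits in the top-left of the first image and the bottom-right of the second — consistent with a whole-image 180° rotation.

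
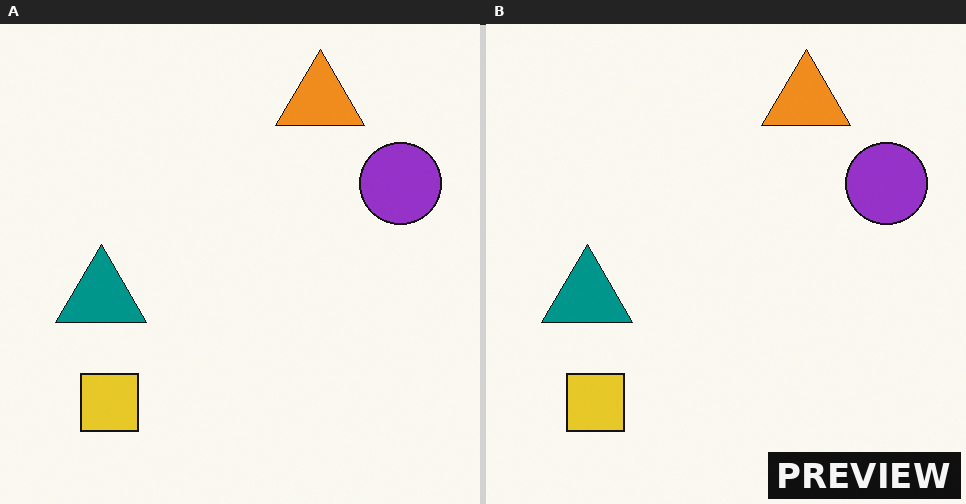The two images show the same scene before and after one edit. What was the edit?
The image was watermarked with the text "PREVIEW" in the lower-right corner.

A dark label reading "PREVIEW" appears in the lower-right corner.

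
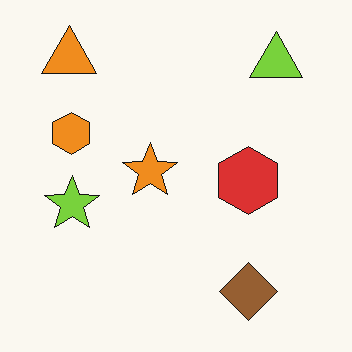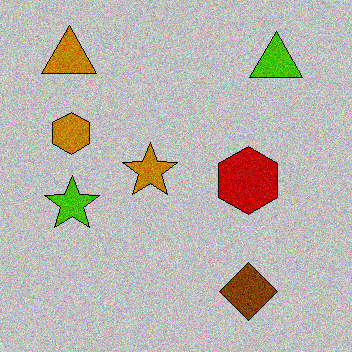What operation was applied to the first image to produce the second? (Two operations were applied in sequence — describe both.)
Heavily posterized to just a handful of flat colors, then degraded with visible gaussian noise.

Each flat color has snapped to a coarser quantized level — most visibly, the near-white background has dropped to a flat grey. Random speckle covers the whole image, including the flat background.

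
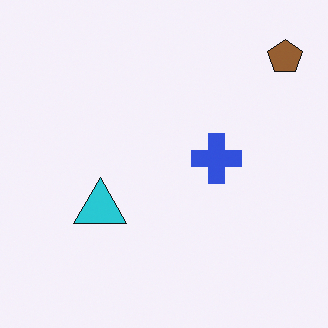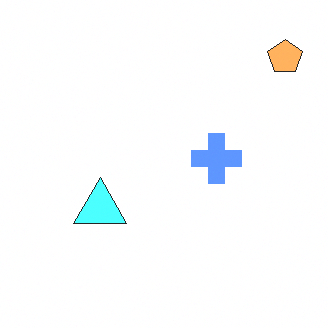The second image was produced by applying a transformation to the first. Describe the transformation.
It was noticeably brightened.

Every pixel — background and shapes alike — is uniformly brightened.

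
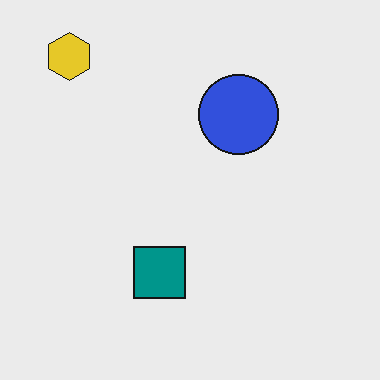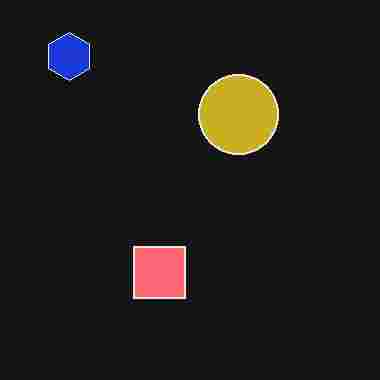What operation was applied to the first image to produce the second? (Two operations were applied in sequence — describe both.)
The second image is the first degraded with heavy JPEG compression, then color-inverted (negative).

Blocky 8×8 compression artifacts appear around shape edges and the flat background shows ringing — characteristic JPEG degradation. The light background has become dark and every shape's color is its complement — a photographic negative.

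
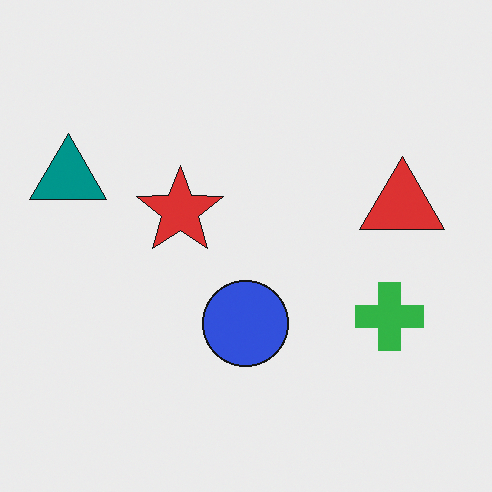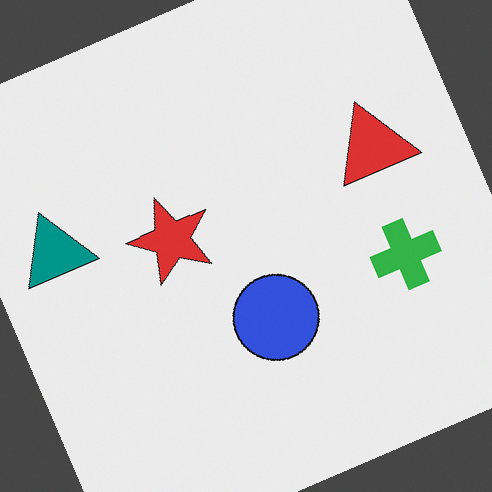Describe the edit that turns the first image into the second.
The image was rotated counter-clockwise by a moderate amount.

Every shape is tilted by the same angle and the image corners show triangular fill wedges — a whole-image rotation by a non-right angle.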